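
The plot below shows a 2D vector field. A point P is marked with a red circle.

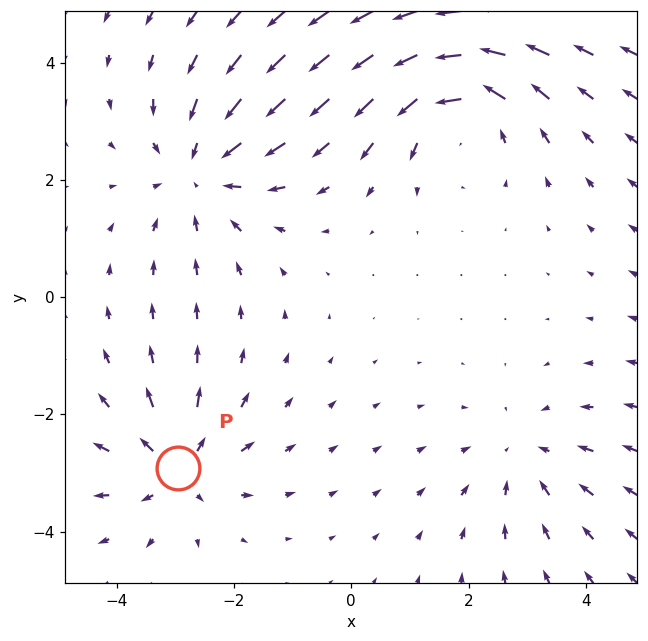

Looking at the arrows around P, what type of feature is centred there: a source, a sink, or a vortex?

At P (-3.0, -2.9) the arrows spread outward. Divergence about +4, curl ≈0 — positive divergence with near-zero curl is a source.

source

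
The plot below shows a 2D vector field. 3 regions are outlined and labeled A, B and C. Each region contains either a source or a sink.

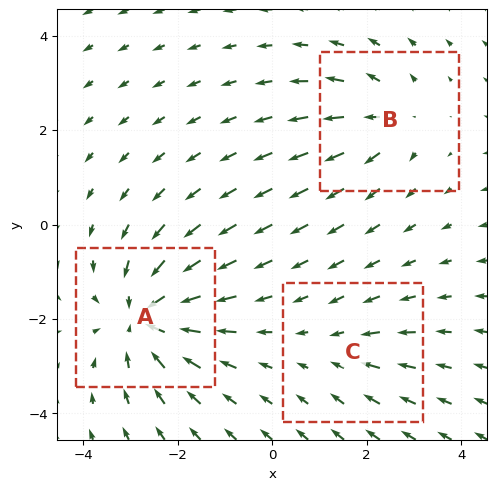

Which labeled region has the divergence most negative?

Divergence at each region's feature centre — A: about -5, B: about +3, C: about -2. Region A is most negative.

A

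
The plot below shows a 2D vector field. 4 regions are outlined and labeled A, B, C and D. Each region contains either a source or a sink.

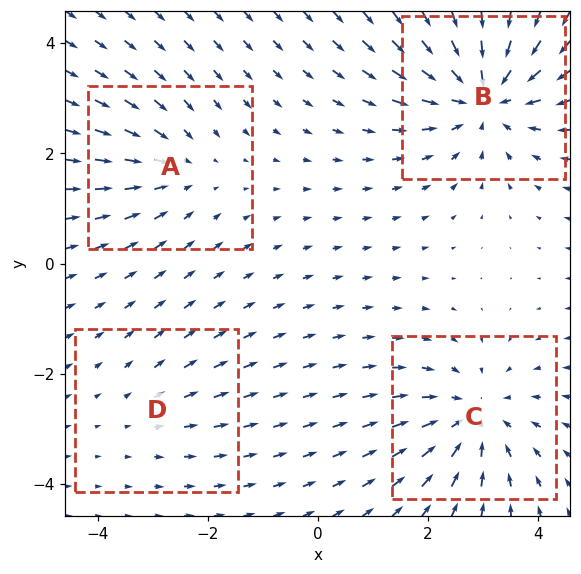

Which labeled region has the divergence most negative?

B

Divergence at each region's feature centre — A: about -3, B: about -6, C: about -4, D: about +2. Region B is most negative.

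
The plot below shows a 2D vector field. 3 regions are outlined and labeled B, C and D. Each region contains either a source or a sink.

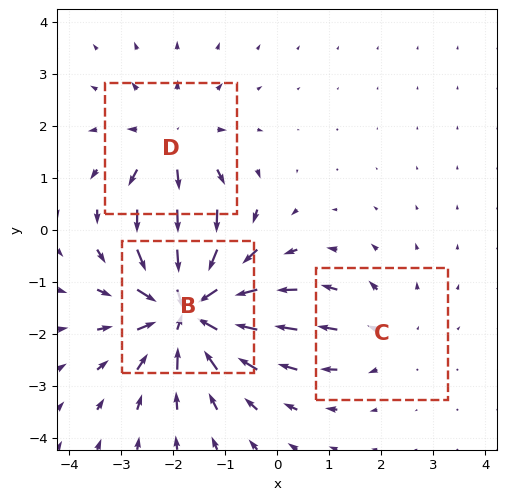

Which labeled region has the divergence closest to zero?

Divergence at each region's feature centre — B: about -5, C: about +2, D: about +3. Region C is closest to zero.

C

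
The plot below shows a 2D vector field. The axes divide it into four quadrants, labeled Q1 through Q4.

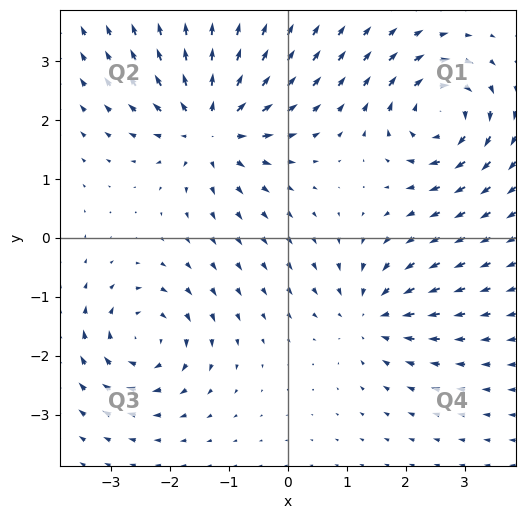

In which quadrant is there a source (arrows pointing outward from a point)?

The source sits at approximately (-1.3, 1.9), which lies in quadrant Q2. The divergence there is about +5, positive as expected for a source.

Q2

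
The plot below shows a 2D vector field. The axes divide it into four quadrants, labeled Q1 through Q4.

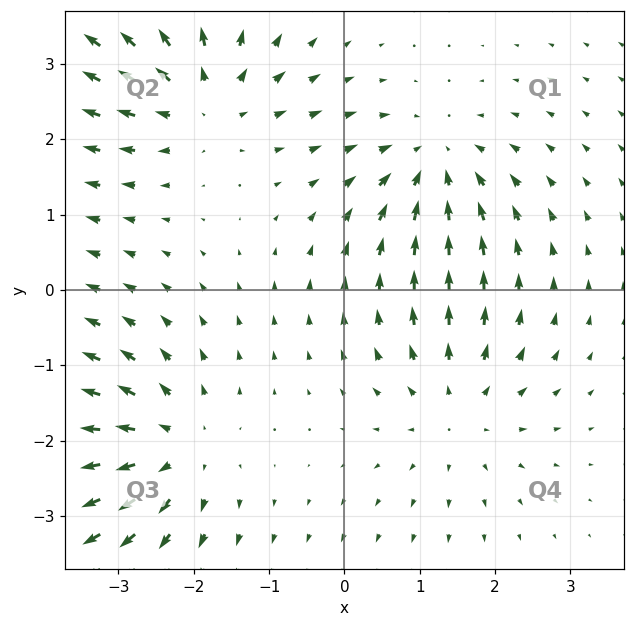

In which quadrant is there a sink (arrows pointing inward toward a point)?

The sink sits at approximately (1.2, 1.7), which lies in quadrant Q1. The divergence there is about -4, negative as expected for a sink.

Q1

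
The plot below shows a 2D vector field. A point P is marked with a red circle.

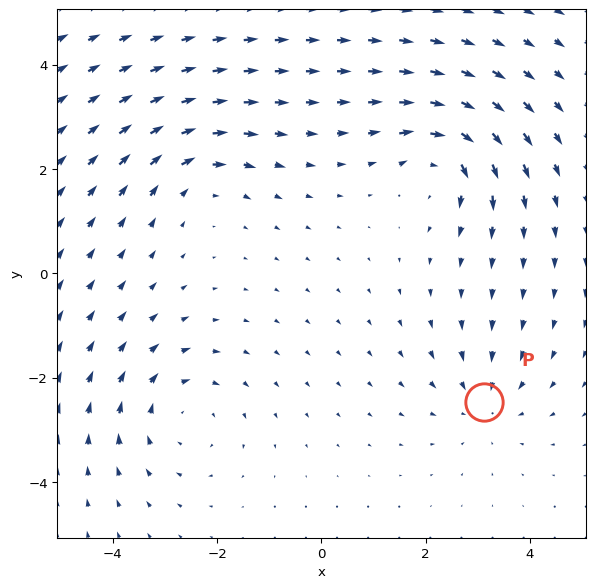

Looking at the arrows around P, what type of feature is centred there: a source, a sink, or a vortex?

sink

At P (3.1, -2.5) the arrows converge inward. Divergence about -3, curl ≈0 — negative divergence with near-zero curl is a sink.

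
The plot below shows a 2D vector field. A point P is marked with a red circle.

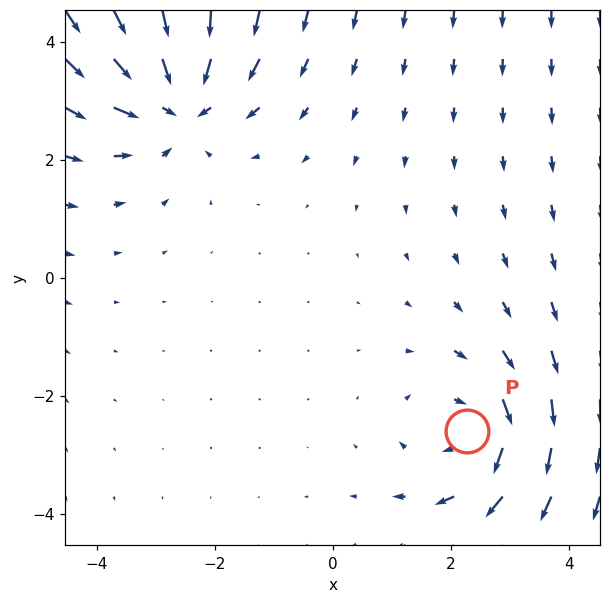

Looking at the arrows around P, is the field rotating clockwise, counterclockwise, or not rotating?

clockwise

Near P at (2.3, -2.6) the arrows circulate clockwise. The curl (z-component) there is about -3; negative curl means clockwise rotation.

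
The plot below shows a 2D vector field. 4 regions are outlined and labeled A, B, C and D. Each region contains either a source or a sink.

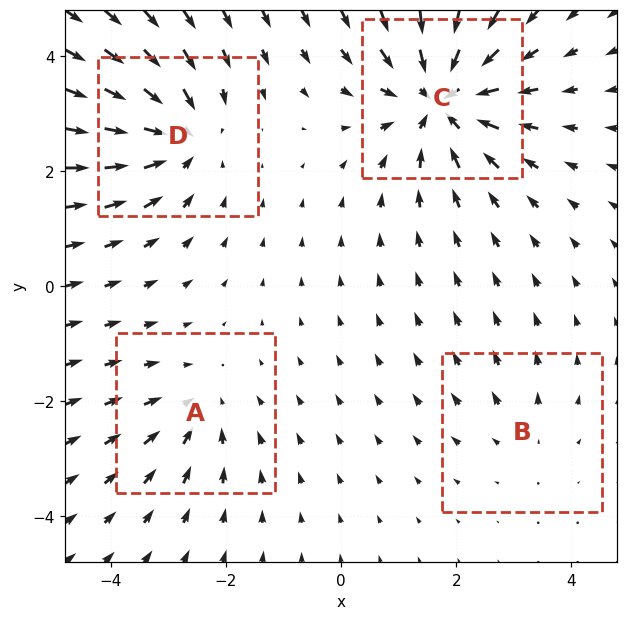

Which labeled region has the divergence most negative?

Divergence at each region's feature centre — A: about -3, B: about +2, C: about -7, D: about -5. Region C is most negative.

C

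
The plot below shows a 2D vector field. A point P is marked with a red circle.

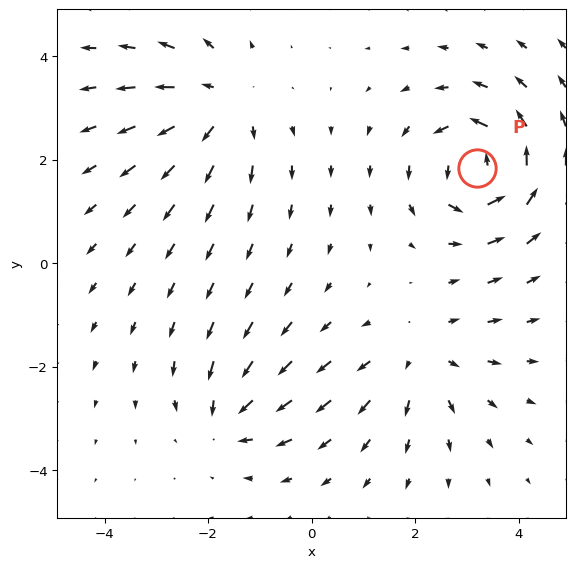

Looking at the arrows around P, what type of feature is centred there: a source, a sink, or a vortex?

vortex

At P (3.2, 1.8) the arrows circulate counterclockwise. Divergence ≈0, curl about +7 — near-zero divergence with nonzero curl is a vortex.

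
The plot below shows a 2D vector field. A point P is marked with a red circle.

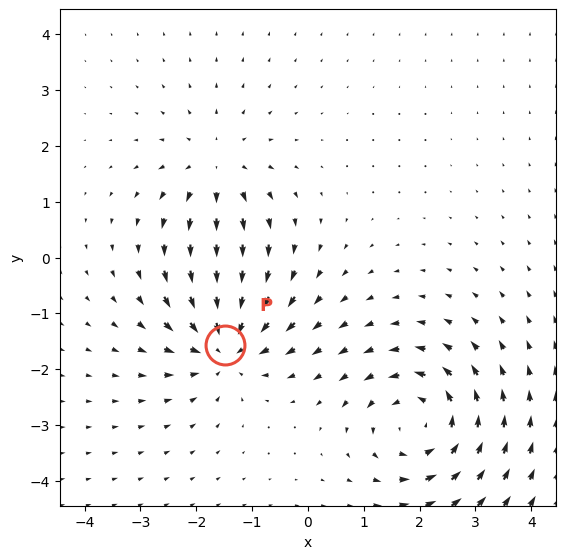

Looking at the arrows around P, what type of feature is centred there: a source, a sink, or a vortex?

sink

At P (-1.5, -1.6) the arrows converge inward. Divergence about -5, curl ≈0 — negative divergence with near-zero curl is a sink.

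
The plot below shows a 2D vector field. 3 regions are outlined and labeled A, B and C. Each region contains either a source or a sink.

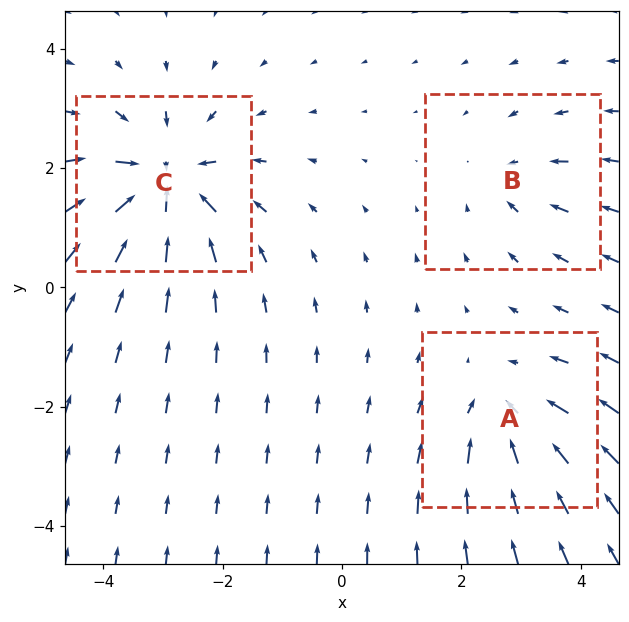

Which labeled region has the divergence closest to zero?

Divergence at each region's feature centre — A: about -4, B: about -2, C: about -6. Region B is closest to zero.

B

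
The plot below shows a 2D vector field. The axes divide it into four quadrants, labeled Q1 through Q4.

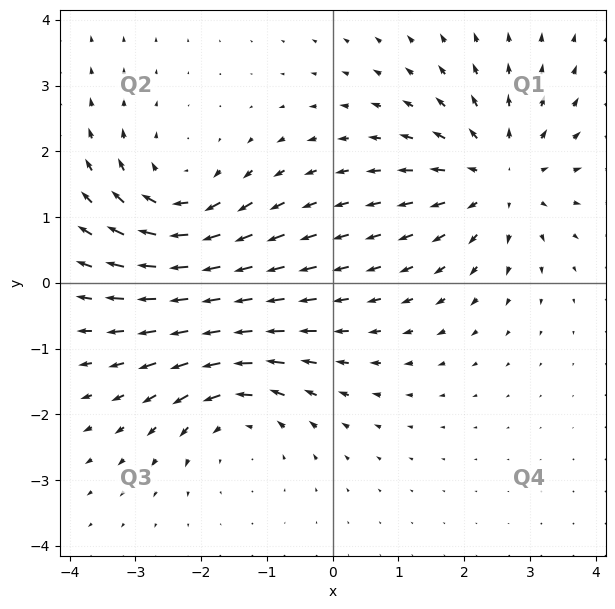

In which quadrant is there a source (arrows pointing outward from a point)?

Q1

The source sits at approximately (2.5, 1.6), which lies in quadrant Q1. The divergence there is about +5, positive as expected for a source.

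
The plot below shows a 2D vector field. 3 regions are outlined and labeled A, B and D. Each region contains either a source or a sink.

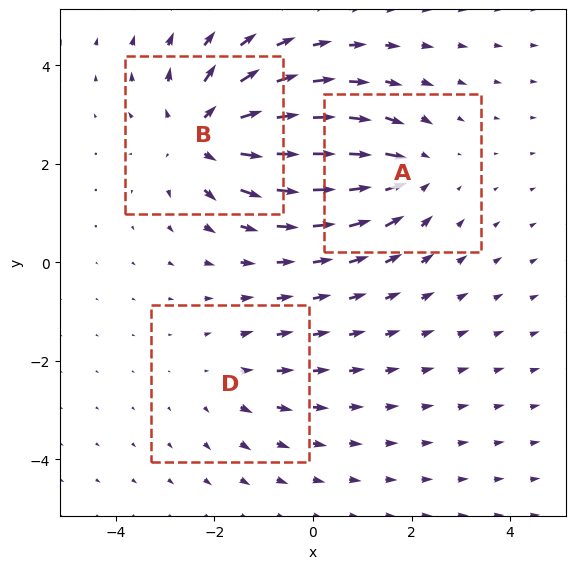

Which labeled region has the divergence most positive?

B

Divergence at each region's feature centre — A: about -3, B: about +4, D: about +2. Region B is most positive.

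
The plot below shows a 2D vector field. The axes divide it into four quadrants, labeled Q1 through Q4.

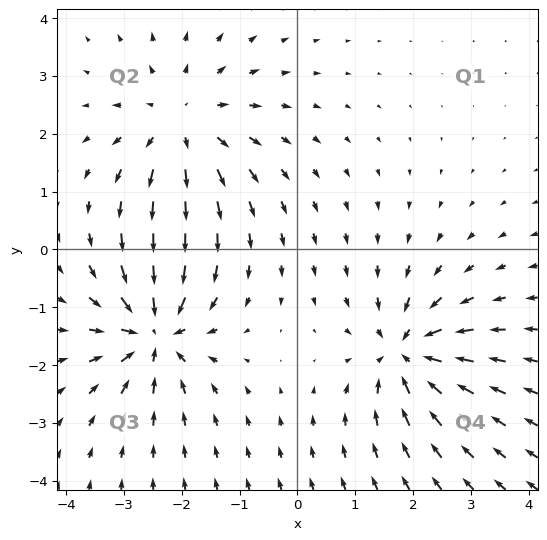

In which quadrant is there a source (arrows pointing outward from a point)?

Q2

The source sits at approximately (-2.0, 2.2), which lies in quadrant Q2. The divergence there is about +3, positive as expected for a source.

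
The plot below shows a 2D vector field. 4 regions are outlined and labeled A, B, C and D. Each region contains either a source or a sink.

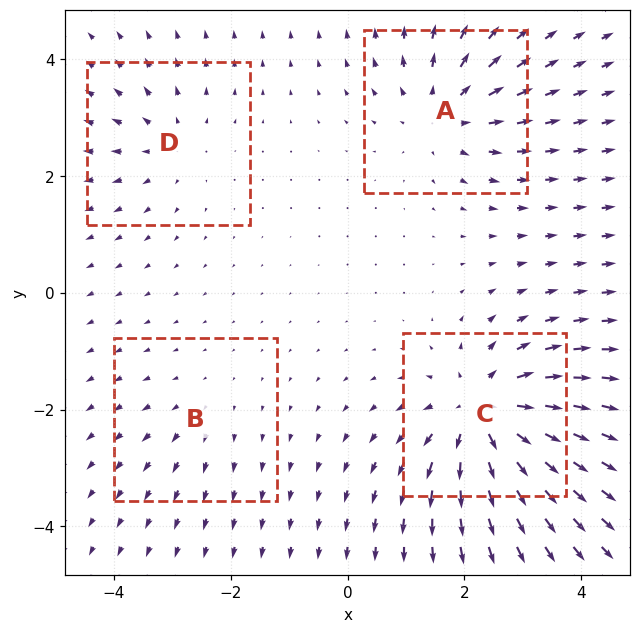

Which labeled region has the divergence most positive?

C

Divergence at each region's feature centre — A: about +5, B: about +2, C: about +8, D: about +3. Region C is most positive.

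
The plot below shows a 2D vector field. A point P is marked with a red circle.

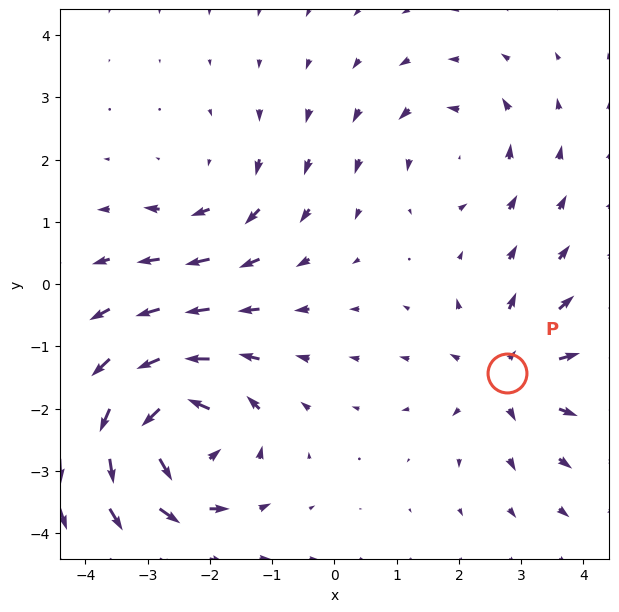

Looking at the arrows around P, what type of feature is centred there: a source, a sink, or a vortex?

At P (2.8, -1.4) the arrows spread outward. Divergence about +4, curl ≈0 — positive divergence with near-zero curl is a source.

source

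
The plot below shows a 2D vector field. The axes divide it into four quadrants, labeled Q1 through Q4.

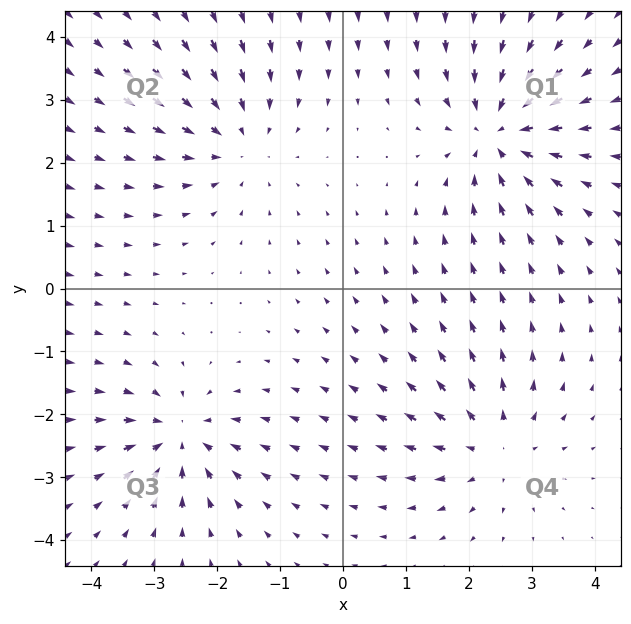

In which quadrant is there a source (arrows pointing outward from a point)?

The source sits at approximately (2.4, -2.5), which lies in quadrant Q4. The divergence there is about +4, positive as expected for a source.

Q4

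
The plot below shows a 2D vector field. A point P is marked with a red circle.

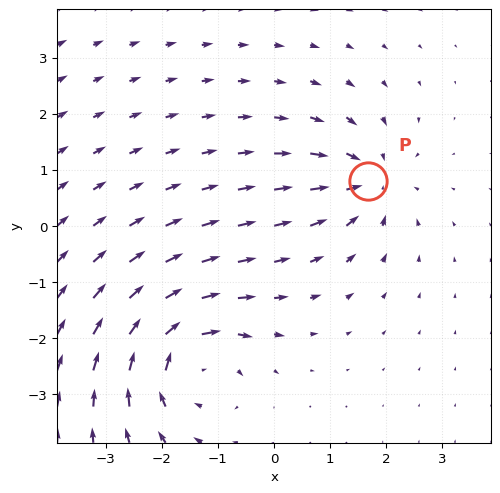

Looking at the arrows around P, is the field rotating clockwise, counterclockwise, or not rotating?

Near P at (1.7, 0.8) the arrows show no circulation. The curl there is ≈0.

not rotating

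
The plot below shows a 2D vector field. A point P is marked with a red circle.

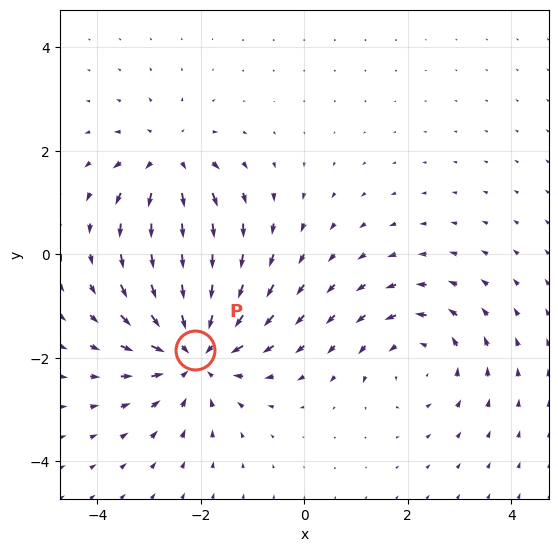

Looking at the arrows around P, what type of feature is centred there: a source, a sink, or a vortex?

sink

At P (-2.1, -1.9) the arrows converge inward. Divergence about -4, curl ≈0 — negative divergence with near-zero curl is a sink.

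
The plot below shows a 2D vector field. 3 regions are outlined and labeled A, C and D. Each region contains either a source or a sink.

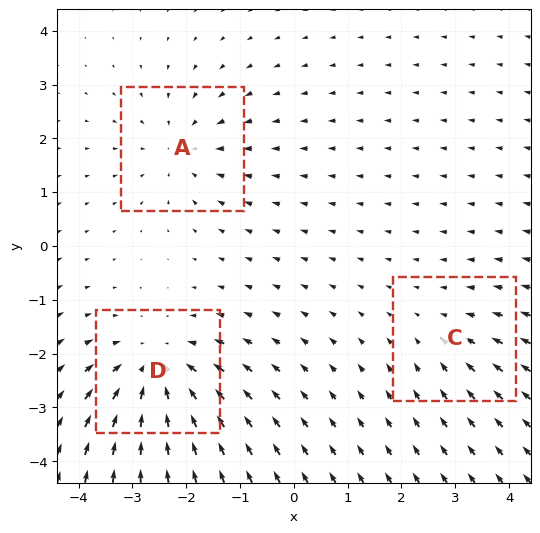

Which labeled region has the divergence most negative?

D

Divergence at each region's feature centre — A: about -3, C: about -2, D: about -4. Region D is most negative.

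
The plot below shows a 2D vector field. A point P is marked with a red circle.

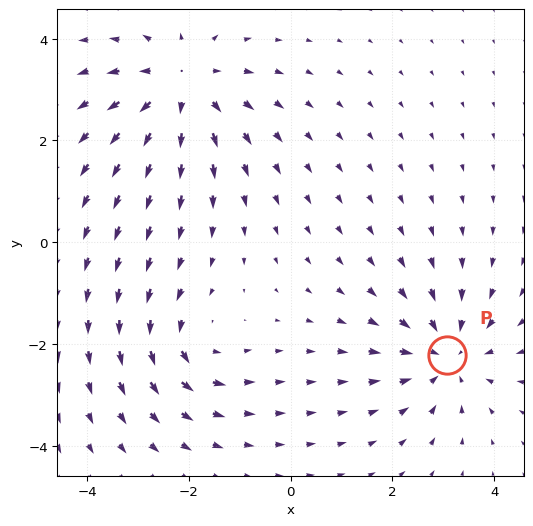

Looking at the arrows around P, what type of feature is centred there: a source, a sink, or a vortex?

At P (3.1, -2.2) the arrows converge inward. Divergence about -4, curl ≈0 — negative divergence with near-zero curl is a sink.

sink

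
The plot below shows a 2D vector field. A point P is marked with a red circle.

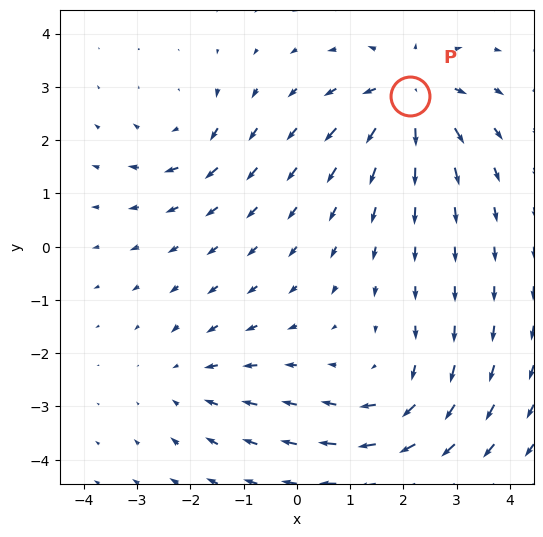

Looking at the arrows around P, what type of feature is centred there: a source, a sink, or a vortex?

source

At P (2.1, 2.8) the arrows spread outward. Divergence about +5, curl ≈0 — positive divergence with near-zero curl is a source.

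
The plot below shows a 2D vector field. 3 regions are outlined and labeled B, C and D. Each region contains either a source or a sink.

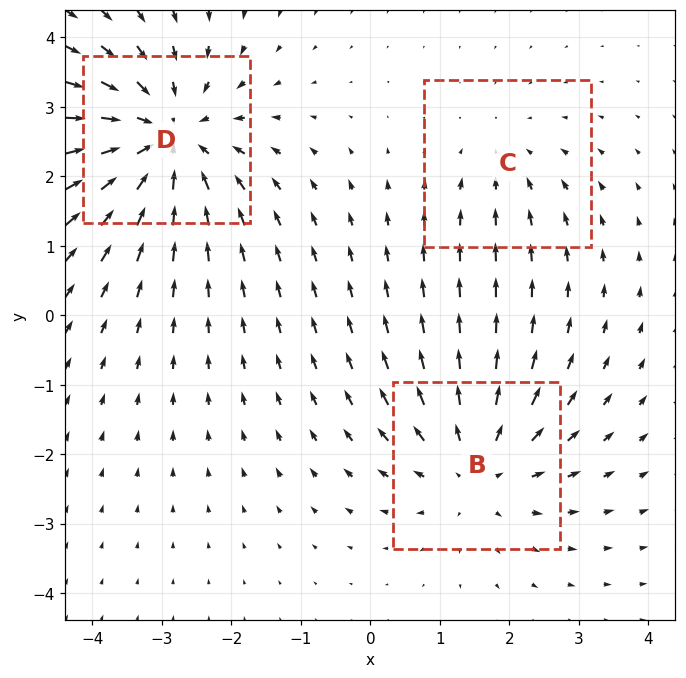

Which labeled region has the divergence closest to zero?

C

Divergence at each region's feature centre — B: about +3, C: about -2, D: about -4. Region C is closest to zero.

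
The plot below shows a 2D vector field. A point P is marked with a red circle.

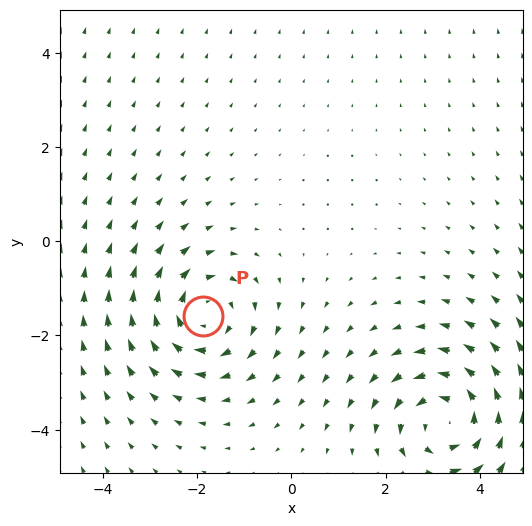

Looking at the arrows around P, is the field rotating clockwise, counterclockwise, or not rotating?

Near P at (-1.9, -1.6) the arrows circulate clockwise. The curl (z-component) there is about -3; negative curl means clockwise rotation.

clockwise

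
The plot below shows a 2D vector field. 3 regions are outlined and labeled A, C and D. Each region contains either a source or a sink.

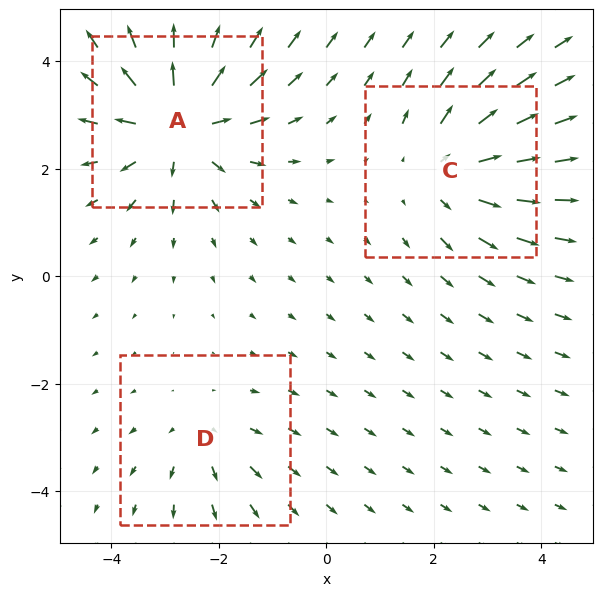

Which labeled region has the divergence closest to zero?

Divergence at each region's feature centre — A: about +5, C: about +3, D: about +2. Region D is closest to zero.

D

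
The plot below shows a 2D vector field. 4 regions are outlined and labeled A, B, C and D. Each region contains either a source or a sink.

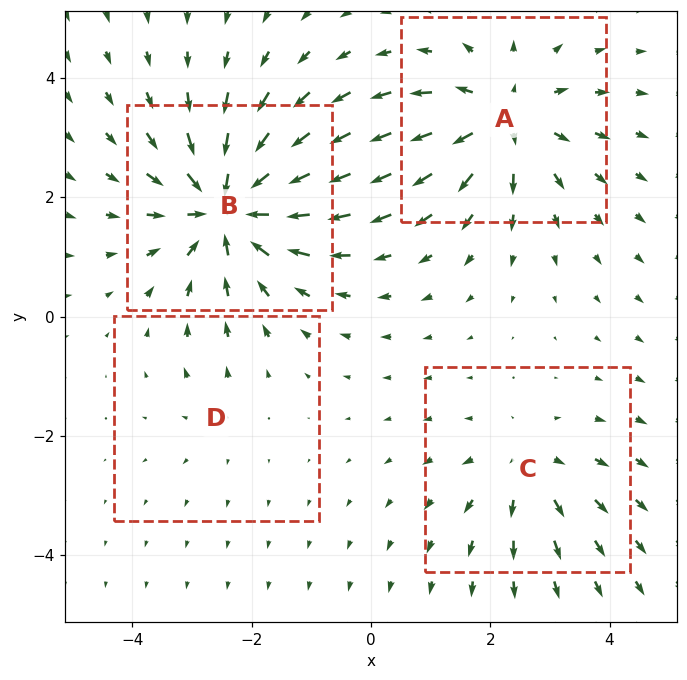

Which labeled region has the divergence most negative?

B

Divergence at each region's feature centre — A: about +6, B: about -8, C: about +4, D: about +2. Region B is most negative.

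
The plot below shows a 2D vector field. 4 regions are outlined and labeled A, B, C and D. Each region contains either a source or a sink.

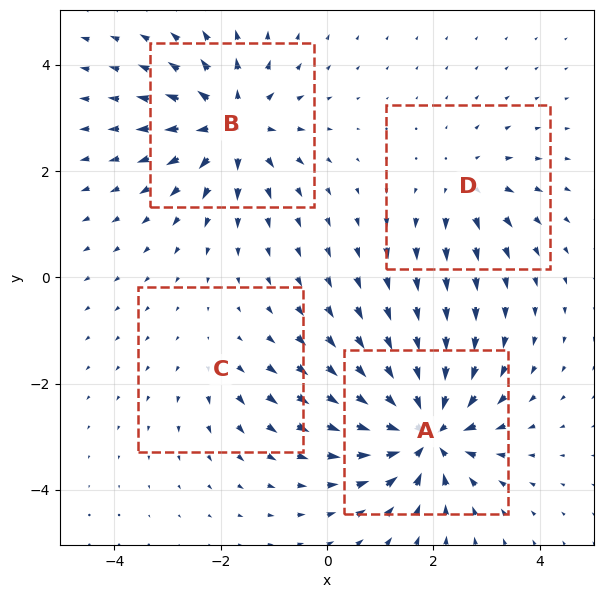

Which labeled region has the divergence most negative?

Divergence at each region's feature centre — A: about -8, B: about +6, C: about +2, D: about +4. Region A is most negative.

A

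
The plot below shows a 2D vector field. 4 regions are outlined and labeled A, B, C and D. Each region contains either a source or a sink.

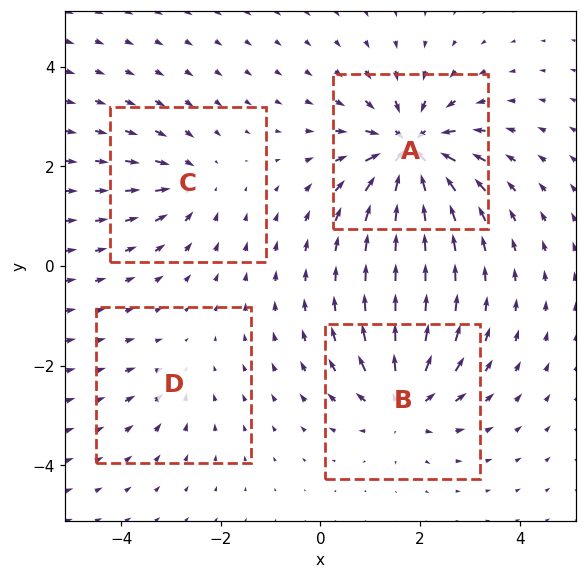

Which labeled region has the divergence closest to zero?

D

Divergence at each region's feature centre — A: about -9, B: about +6, C: about -4, D: about -3. Region D is closest to zero.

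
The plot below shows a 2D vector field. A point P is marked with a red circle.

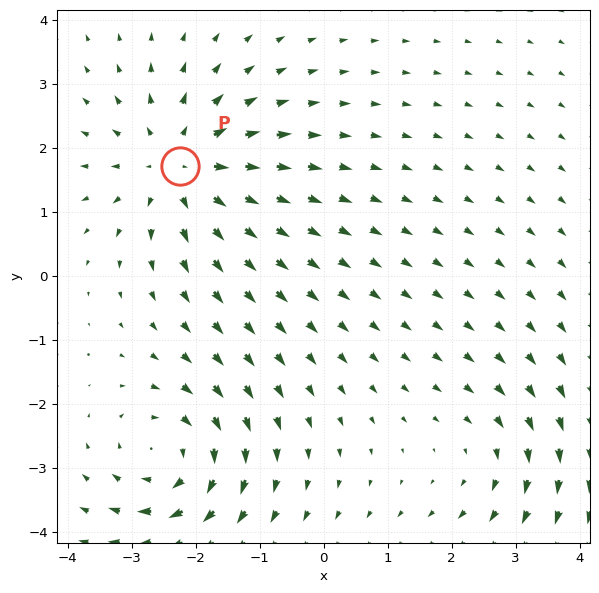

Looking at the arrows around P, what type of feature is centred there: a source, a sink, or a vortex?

source

At P (-2.2, 1.7) the arrows spread outward. Divergence about +5, curl ≈0 — positive divergence with near-zero curl is a source.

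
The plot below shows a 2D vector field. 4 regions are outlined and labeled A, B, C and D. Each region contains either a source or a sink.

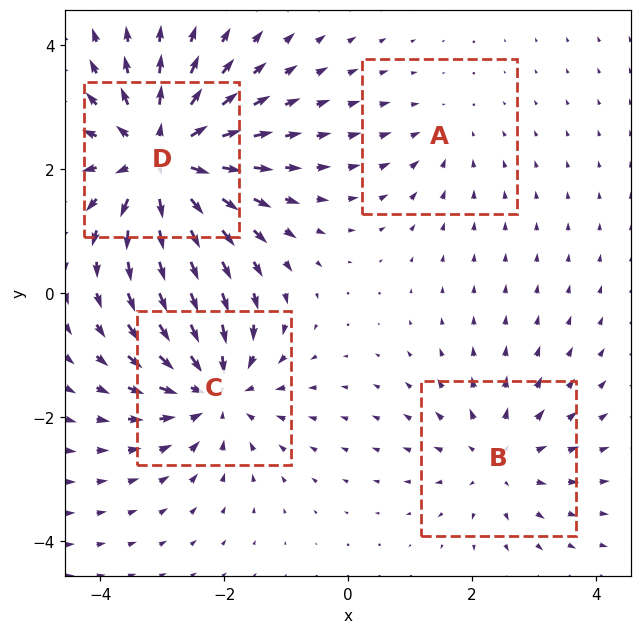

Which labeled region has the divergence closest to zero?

A

Divergence at each region's feature centre — A: about -2, B: about +3, C: about -5, D: about +7. Region A is closest to zero.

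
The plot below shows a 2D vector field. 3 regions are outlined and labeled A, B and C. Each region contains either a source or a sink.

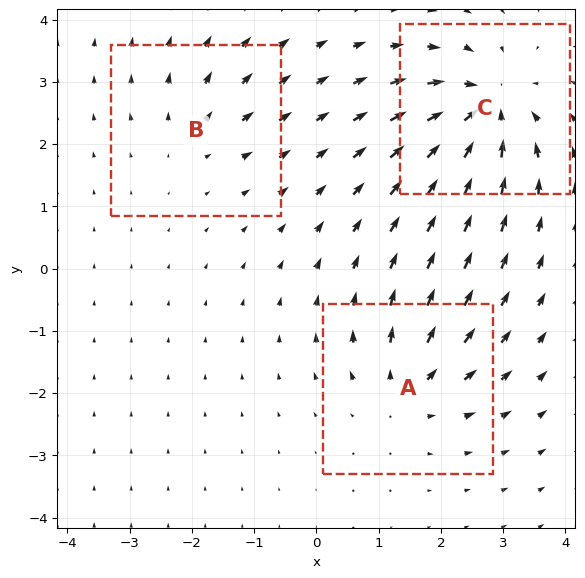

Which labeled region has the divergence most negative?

Divergence at each region's feature centre — A: about +4, B: about +2, C: about -6. Region C is most negative.

C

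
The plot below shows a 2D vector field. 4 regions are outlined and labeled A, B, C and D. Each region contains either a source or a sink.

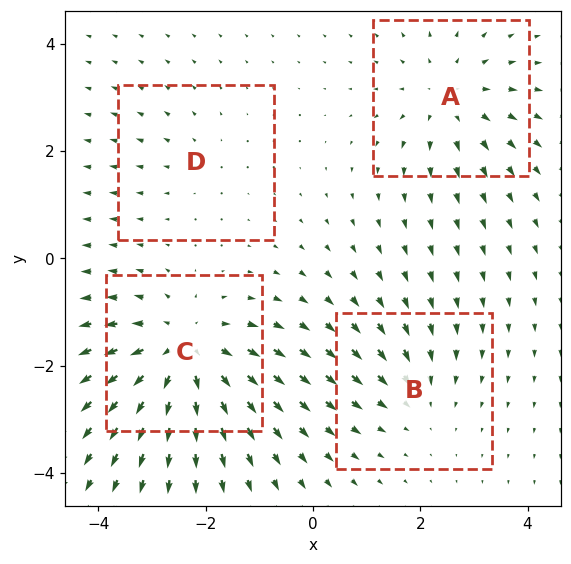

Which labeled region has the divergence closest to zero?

D

Divergence at each region's feature centre — A: about +4, B: about -3, C: about +6, D: about +2. Region D is closest to zero.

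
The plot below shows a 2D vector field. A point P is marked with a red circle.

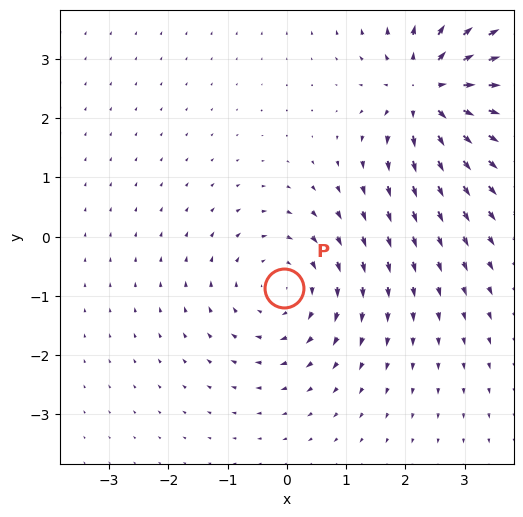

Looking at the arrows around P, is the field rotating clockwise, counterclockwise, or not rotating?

Near P at (-0.0, -0.9) the arrows circulate clockwise. The curl (z-component) there is about -3; negative curl means clockwise rotation.

clockwise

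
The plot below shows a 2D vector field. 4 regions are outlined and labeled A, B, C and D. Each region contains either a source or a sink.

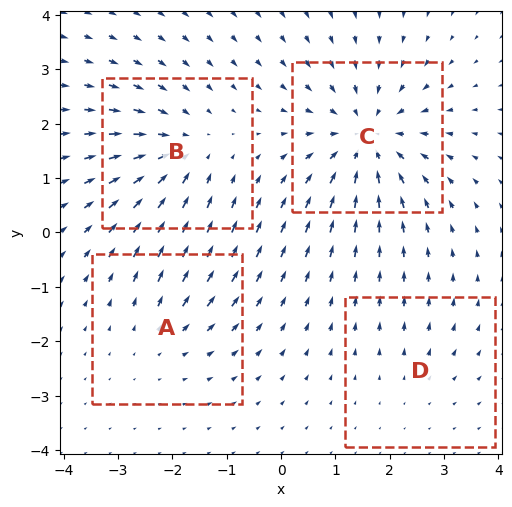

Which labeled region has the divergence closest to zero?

Divergence at each region's feature centre — A: about +3, B: about -5, C: about -6, D: about +2. Region D is closest to zero.

D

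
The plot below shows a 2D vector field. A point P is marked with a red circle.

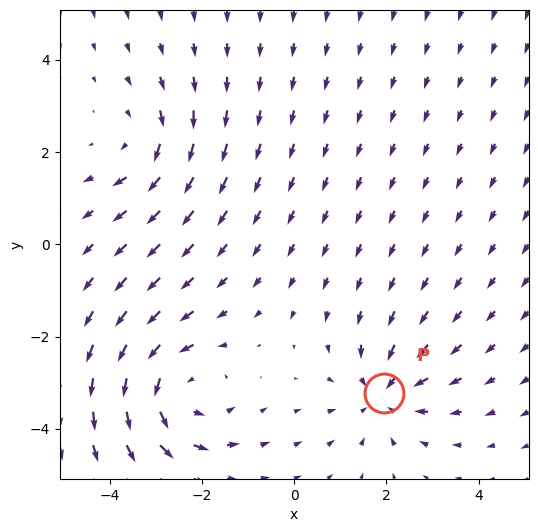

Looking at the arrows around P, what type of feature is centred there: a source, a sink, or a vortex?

sink

At P (1.9, -3.2) the arrows converge inward. Divergence about -4, curl ≈0 — negative divergence with near-zero curl is a sink.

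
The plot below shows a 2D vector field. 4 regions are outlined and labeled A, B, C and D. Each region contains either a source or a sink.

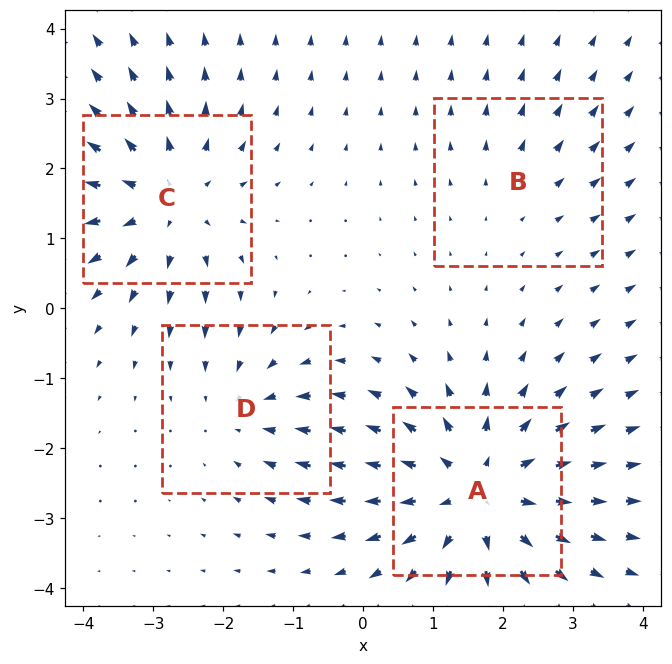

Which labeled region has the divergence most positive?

A

Divergence at each region's feature centre — A: about +6, B: about +2, C: about +5, D: about -3. Region A is most positive.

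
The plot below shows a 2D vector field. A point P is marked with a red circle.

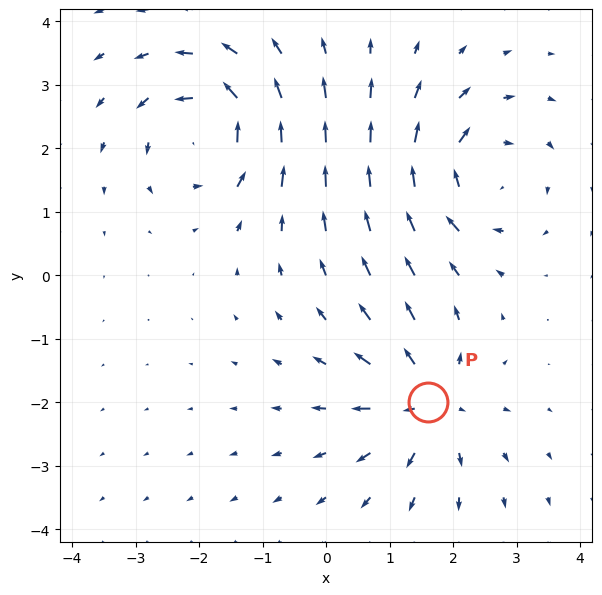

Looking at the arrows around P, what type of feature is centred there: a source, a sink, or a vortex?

At P (1.6, -2.0) the arrows spread outward. Divergence about +4, curl ≈0 — positive divergence with near-zero curl is a source.

source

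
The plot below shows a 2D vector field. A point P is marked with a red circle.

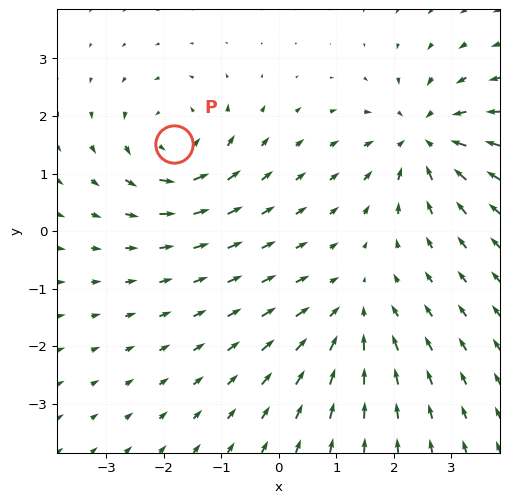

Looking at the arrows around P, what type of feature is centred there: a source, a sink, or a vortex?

vortex

At P (-1.8, 1.5) the arrows circulate counterclockwise. Divergence ≈0, curl about +4 — near-zero divergence with nonzero curl is a vortex.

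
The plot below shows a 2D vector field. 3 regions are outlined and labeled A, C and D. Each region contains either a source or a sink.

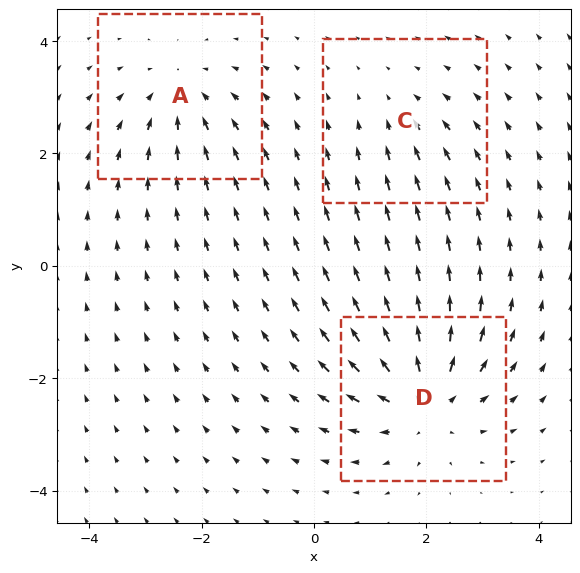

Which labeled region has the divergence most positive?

Divergence at each region's feature centre — A: about -3, C: about -2, D: about +5. Region D is most positive.

D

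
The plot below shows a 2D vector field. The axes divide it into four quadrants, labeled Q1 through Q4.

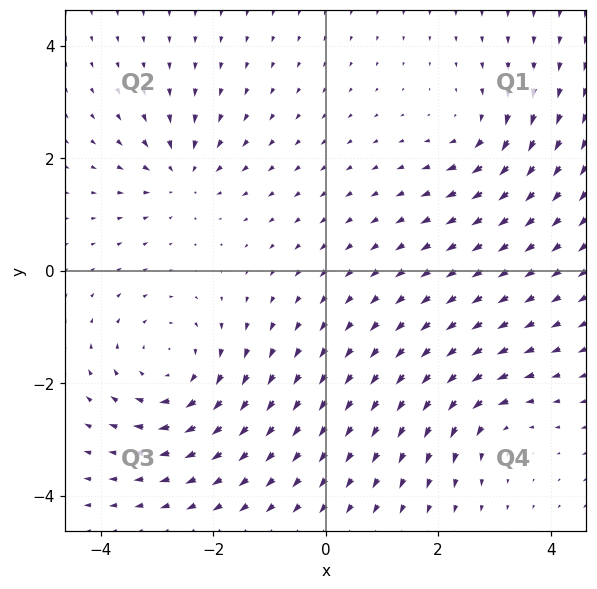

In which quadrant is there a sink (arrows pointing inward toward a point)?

The sink sits at approximately (-2.6, 1.7), which lies in quadrant Q2. The divergence there is about -4, negative as expected for a sink.

Q2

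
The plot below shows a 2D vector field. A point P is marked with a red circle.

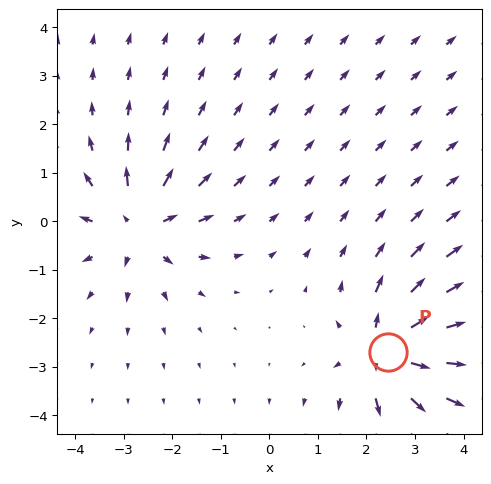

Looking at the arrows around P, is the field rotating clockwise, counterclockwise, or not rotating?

Near P at (2.5, -2.7) the arrows show no circulation. The curl there is ≈0.

not rotating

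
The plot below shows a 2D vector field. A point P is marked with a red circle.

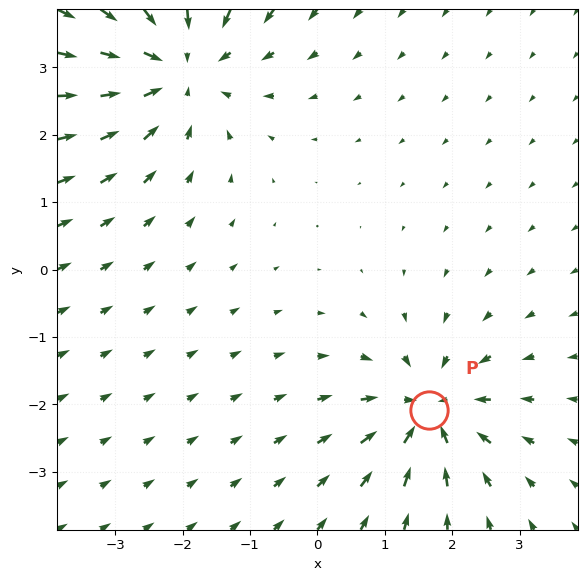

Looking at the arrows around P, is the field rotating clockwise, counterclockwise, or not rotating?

not rotating

Near P at (1.7, -2.1) the arrows show no circulation. The curl there is ≈0.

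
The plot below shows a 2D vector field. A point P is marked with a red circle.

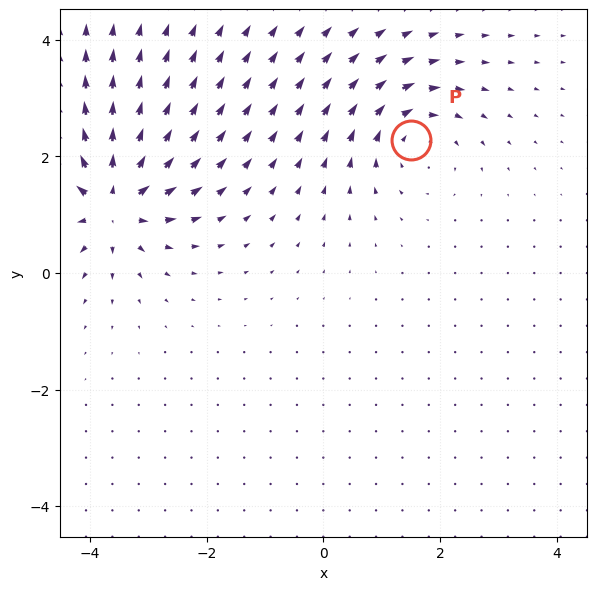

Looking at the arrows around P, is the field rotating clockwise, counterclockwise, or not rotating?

clockwise

Near P at (1.5, 2.3) the arrows circulate clockwise. The curl (z-component) there is about -3; negative curl means clockwise rotation.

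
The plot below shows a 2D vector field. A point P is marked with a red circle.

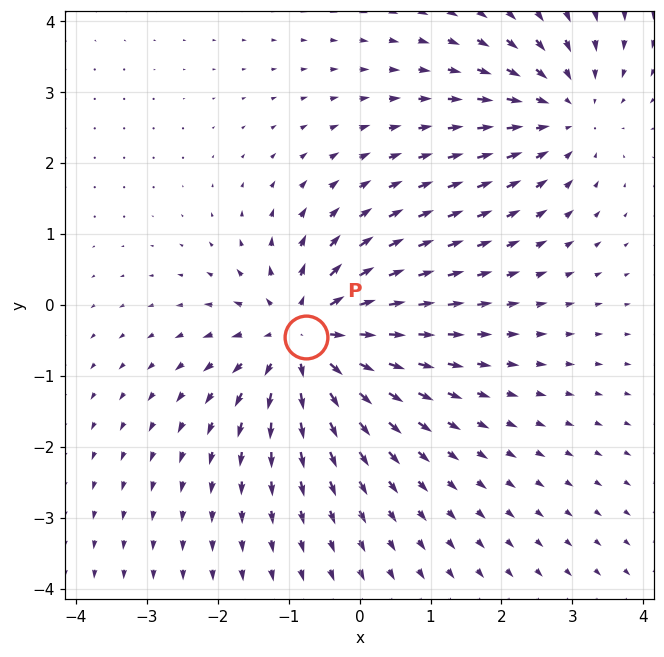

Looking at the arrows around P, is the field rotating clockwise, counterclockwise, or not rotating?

Near P at (-0.8, -0.5) the arrows show no circulation. The curl there is ≈0.

not rotating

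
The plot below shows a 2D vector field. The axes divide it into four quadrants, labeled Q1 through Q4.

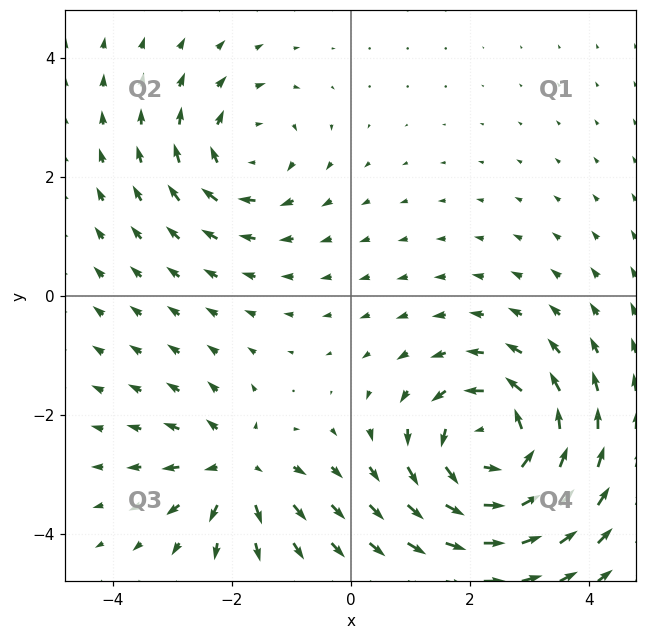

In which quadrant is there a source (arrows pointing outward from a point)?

Q3

The source sits at approximately (-1.9, -2.9), which lies in quadrant Q3. The divergence there is about +4, positive as expected for a source.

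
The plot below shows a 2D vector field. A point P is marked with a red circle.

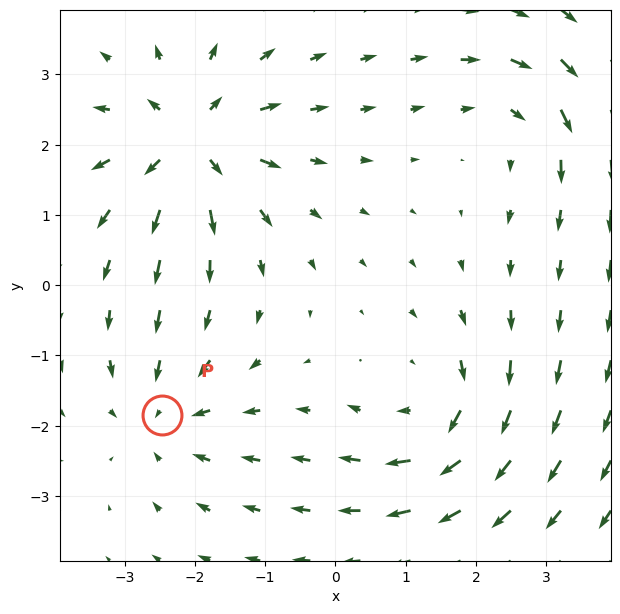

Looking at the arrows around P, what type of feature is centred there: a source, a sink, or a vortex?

sink

At P (-2.5, -1.9) the arrows converge inward. Divergence about -3, curl ≈0 — negative divergence with near-zero curl is a sink.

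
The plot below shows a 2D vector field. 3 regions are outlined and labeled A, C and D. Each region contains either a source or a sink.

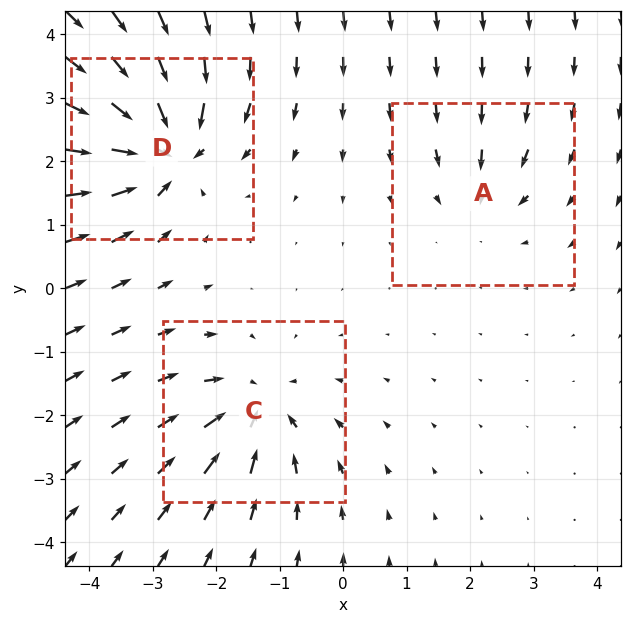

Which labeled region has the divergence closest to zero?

Divergence at each region's feature centre — A: about -2, C: about -4, D: about -6. Region A is closest to zero.

A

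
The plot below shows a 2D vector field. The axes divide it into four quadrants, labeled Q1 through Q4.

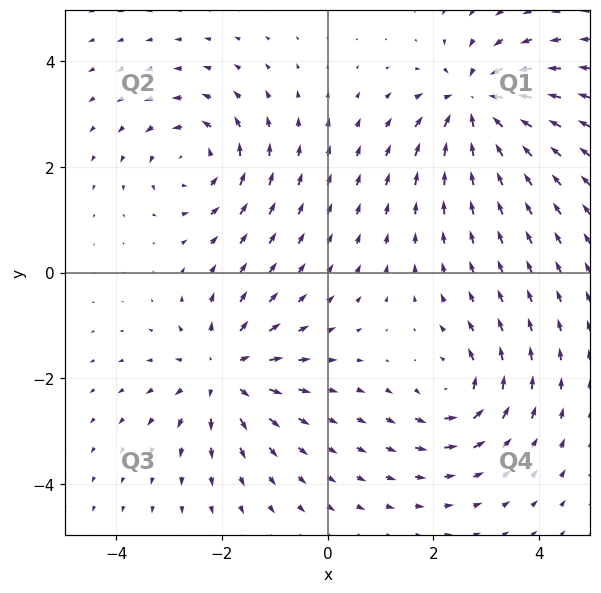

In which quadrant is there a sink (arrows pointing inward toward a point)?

Q1

The sink sits at approximately (2.8, 3.2), which lies in quadrant Q1. The divergence there is about -5, negative as expected for a sink.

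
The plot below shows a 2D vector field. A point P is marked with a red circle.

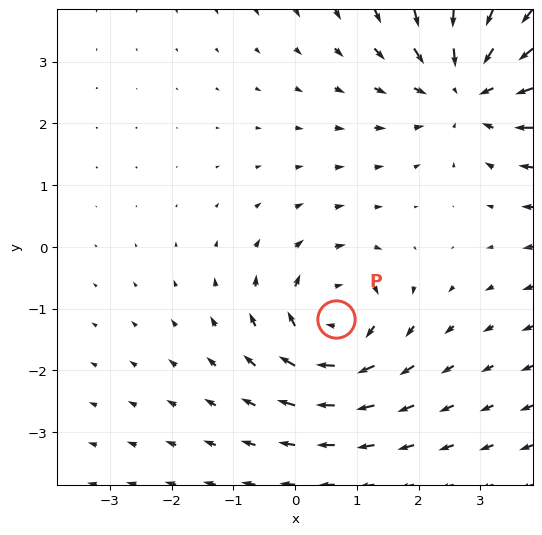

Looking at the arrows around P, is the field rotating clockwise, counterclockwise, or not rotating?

clockwise

Near P at (0.7, -1.2) the arrows circulate clockwise. The curl (z-component) there is about -4; negative curl means clockwise rotation.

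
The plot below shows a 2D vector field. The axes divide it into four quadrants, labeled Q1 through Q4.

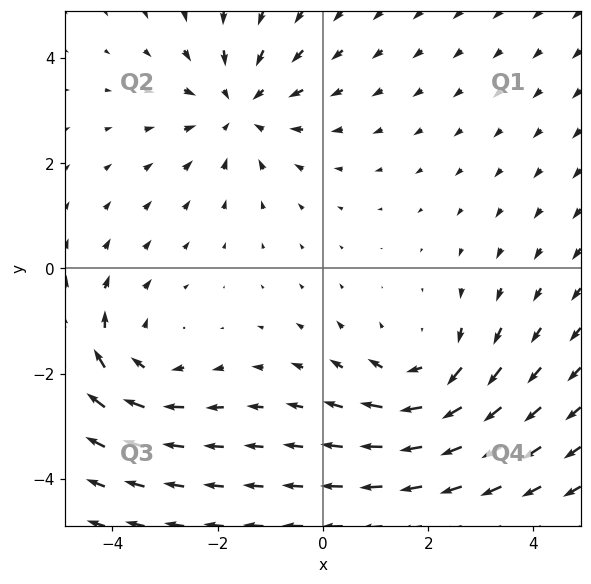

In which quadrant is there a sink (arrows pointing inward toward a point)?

The sink sits at approximately (-1.6, 3.1), which lies in quadrant Q2. The divergence there is about -3, negative as expected for a sink.

Q2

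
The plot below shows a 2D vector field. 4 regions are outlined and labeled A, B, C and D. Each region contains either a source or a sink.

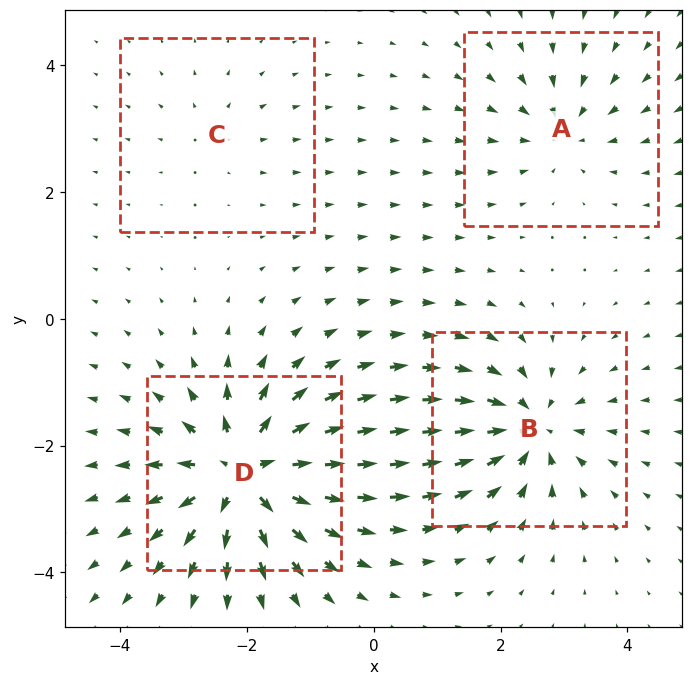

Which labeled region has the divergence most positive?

D

Divergence at each region's feature centre — A: about -4, B: about -6, C: about +2, D: about +9. Region D is most positive.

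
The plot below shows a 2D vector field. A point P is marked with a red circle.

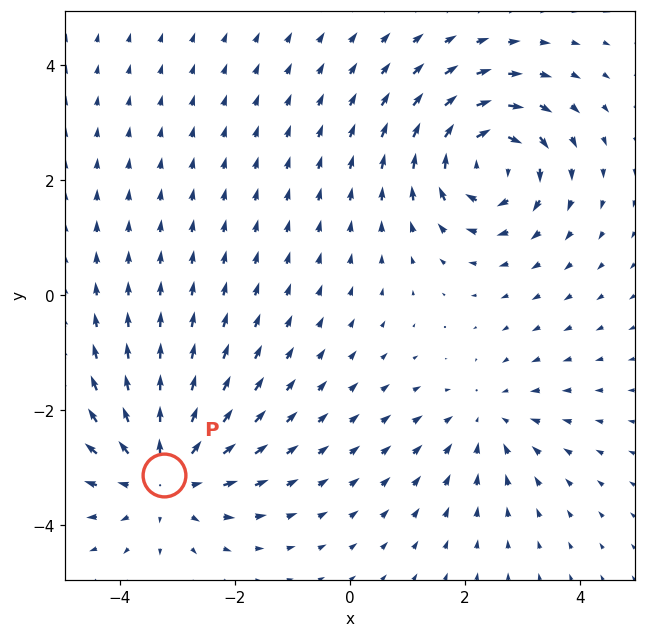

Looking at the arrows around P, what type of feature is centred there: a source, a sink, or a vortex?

At P (-3.2, -3.1) the arrows spread outward. Divergence about +4, curl ≈0 — positive divergence with near-zero curl is a source.

source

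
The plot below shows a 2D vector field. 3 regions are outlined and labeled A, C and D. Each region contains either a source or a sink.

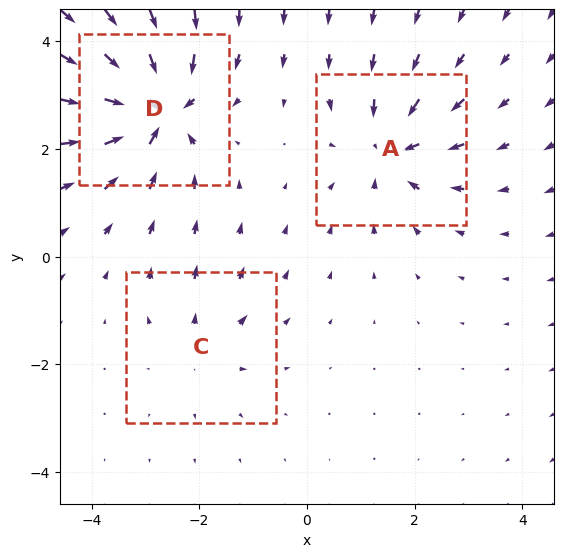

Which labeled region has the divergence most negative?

D

Divergence at each region's feature centre — A: about -4, C: about +2, D: about -6. Region D is most negative.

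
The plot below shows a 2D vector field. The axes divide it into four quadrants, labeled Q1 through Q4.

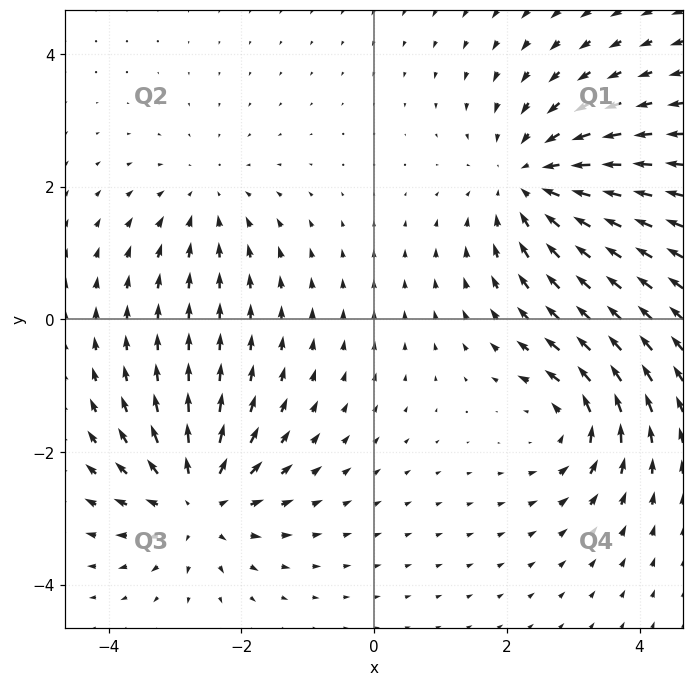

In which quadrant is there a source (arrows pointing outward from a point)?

The source sits at approximately (-2.7, -2.7), which lies in quadrant Q3. The divergence there is about +4, positive as expected for a source.

Q3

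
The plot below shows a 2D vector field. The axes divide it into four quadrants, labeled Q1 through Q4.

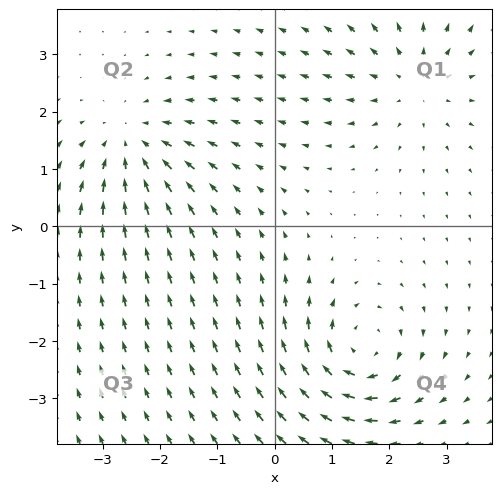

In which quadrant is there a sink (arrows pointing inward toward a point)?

The sink sits at approximately (-2.5, 1.4), which lies in quadrant Q2. The divergence there is about -4, negative as expected for a sink.

Q2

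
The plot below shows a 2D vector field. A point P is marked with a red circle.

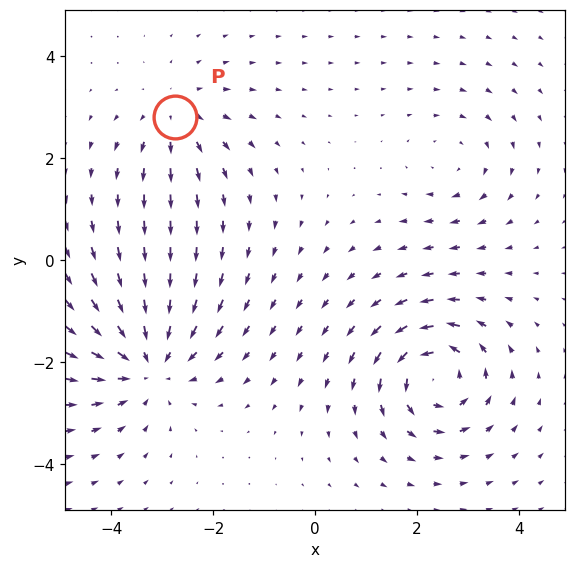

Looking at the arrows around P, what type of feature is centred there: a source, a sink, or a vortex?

At P (-2.7, 2.8) the arrows spread outward. Divergence about +3, curl ≈0 — positive divergence with near-zero curl is a source.

source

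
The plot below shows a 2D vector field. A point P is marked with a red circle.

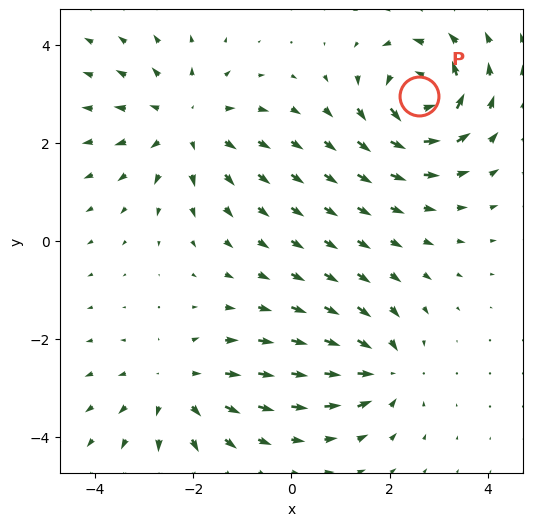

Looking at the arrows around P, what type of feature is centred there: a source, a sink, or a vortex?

At P (2.6, 2.9) the arrows circulate counterclockwise. Divergence ≈0, curl about +6 — near-zero divergence with nonzero curl is a vortex.

vortex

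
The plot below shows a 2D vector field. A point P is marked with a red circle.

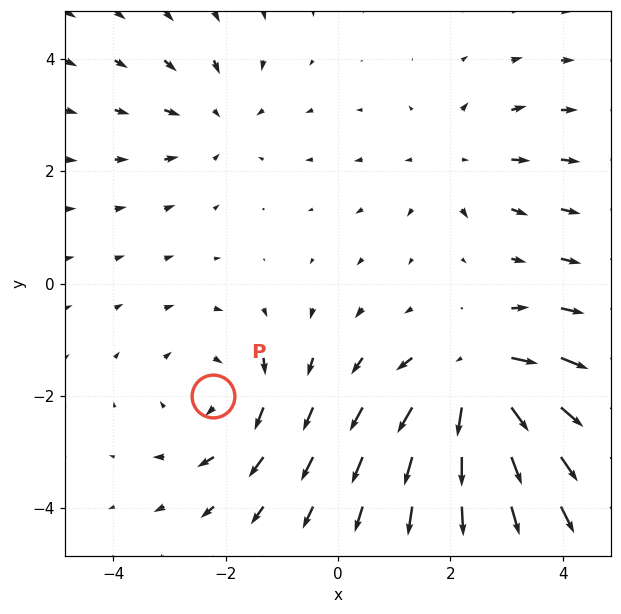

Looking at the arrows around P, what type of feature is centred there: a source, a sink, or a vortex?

vortex

At P (-2.2, -2.0) the arrows circulate clockwise. Divergence ≈0, curl about -3 — near-zero divergence with nonzero curl is a vortex.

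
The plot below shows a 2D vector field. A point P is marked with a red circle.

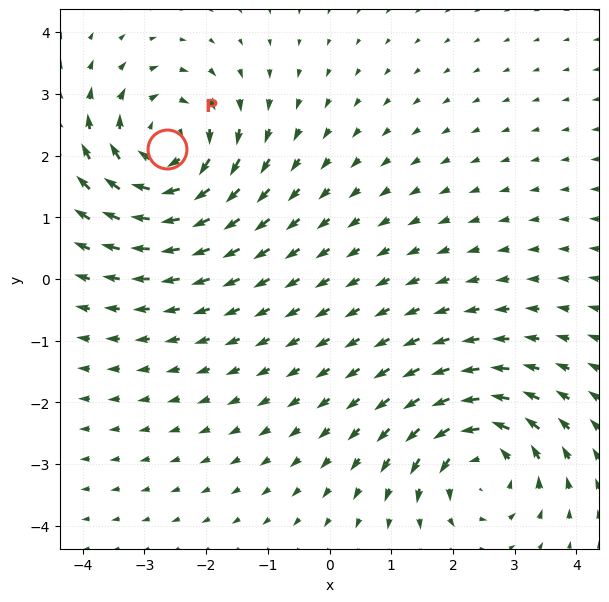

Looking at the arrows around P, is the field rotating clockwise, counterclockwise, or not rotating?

Near P at (-2.6, 2.1) the arrows circulate clockwise. The curl (z-component) there is about -5; negative curl means clockwise rotation.

clockwise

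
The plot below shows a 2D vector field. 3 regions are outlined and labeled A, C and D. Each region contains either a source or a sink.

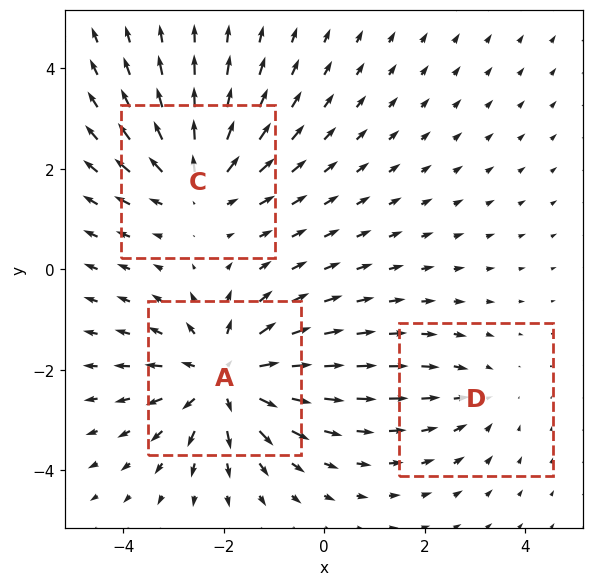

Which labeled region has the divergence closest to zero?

D

Divergence at each region's feature centre — A: about +4, C: about +3, D: about -2. Region D is closest to zero.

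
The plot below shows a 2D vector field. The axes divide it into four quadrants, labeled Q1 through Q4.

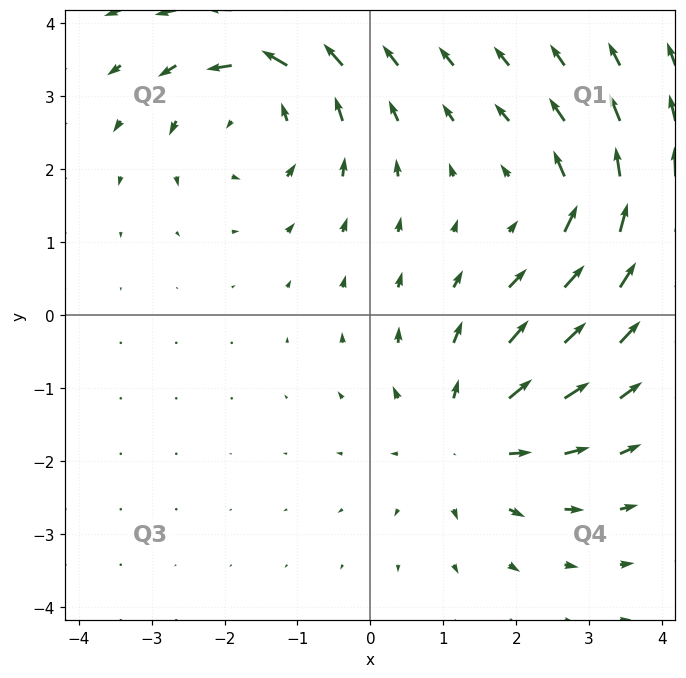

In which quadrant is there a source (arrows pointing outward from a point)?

Q4

The source sits at approximately (1.3, -1.7), which lies in quadrant Q4. The divergence there is about +4, positive as expected for a source.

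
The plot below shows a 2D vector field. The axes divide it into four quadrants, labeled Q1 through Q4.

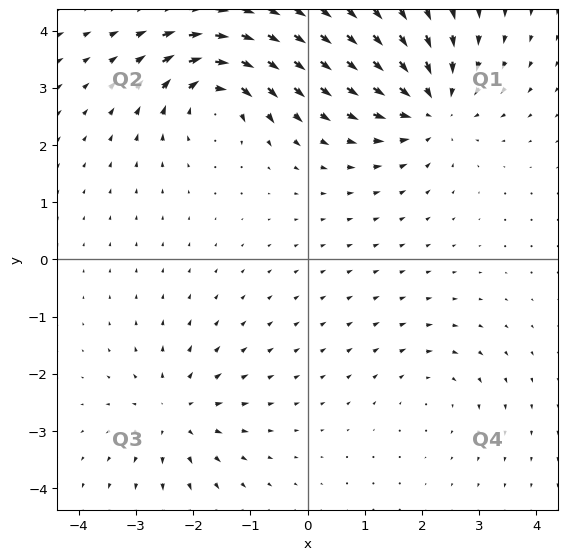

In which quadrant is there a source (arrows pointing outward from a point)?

The source sits at approximately (-2.3, -2.7), which lies in quadrant Q3. The divergence there is about +4, positive as expected for a source.

Q3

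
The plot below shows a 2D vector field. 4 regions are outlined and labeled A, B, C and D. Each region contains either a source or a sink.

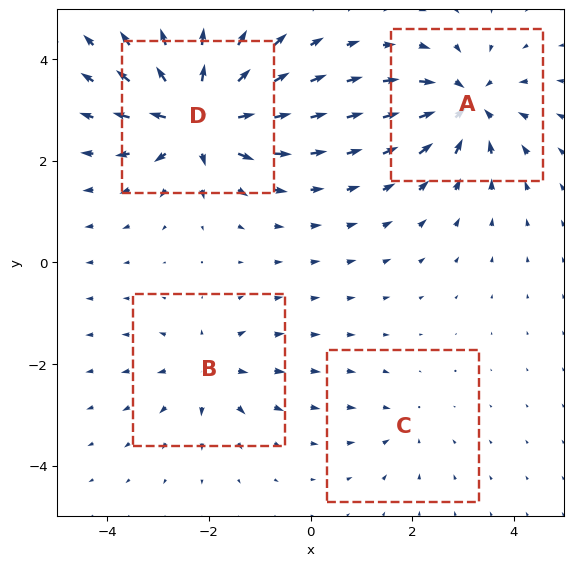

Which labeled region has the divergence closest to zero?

Divergence at each region's feature centre — A: about -6, B: about +4, C: about -2, D: about +8. Region C is closest to zero.

C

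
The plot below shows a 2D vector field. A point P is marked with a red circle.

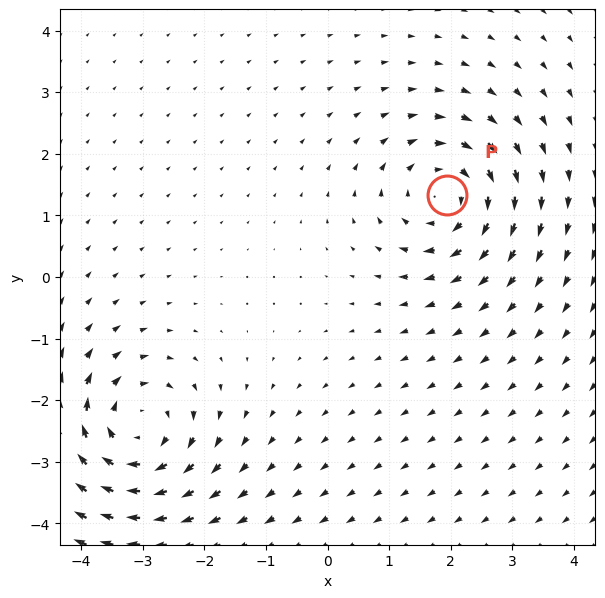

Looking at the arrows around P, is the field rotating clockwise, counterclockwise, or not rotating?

clockwise

Near P at (1.9, 1.3) the arrows circulate clockwise. The curl (z-component) there is about -5; negative curl means clockwise rotation.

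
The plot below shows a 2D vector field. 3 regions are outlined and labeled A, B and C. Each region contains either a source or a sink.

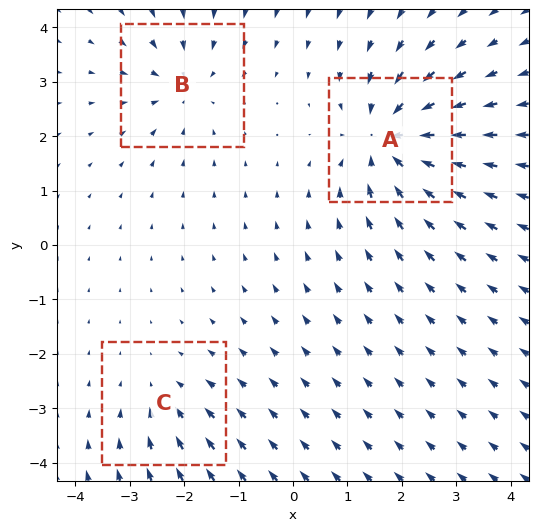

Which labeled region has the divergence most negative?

Divergence at each region's feature centre — A: about -6, B: about -3, C: about -2. Region A is most negative.

A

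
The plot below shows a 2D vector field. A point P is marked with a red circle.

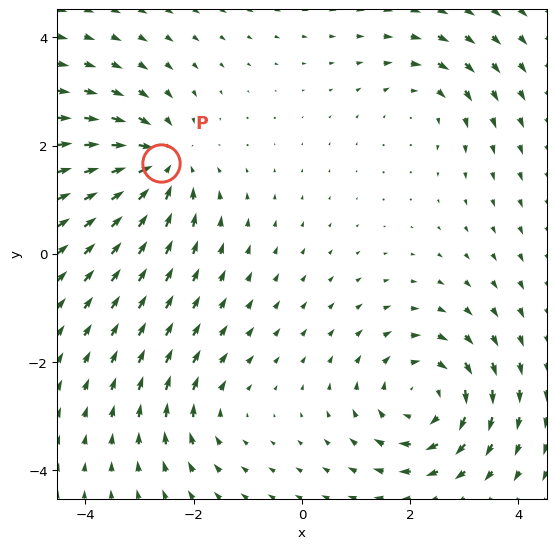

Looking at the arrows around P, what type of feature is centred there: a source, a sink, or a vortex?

sink

At P (-2.6, 1.7) the arrows converge inward. Divergence about -5, curl ≈0 — negative divergence with near-zero curl is a sink.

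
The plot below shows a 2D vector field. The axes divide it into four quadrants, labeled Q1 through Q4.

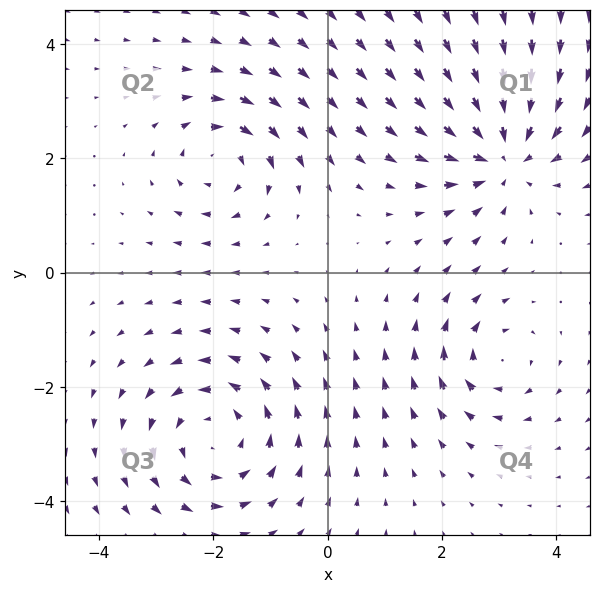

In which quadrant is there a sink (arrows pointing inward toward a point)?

The sink sits at approximately (3.1, 2.1), which lies in quadrant Q1. The divergence there is about -5, negative as expected for a sink.

Q1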